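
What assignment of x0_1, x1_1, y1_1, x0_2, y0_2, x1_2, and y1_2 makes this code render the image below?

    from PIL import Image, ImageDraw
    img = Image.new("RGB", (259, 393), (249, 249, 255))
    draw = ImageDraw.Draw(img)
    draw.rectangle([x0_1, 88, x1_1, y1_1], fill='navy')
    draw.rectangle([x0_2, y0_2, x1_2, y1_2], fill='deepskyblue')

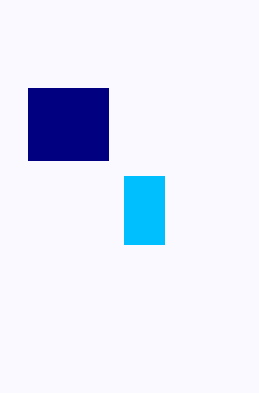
x0_1 = 28; x1_1 = 108; y1_1 = 160; x0_2 = 124; y0_2 = 176; x1_2 = 164; y1_2 = 244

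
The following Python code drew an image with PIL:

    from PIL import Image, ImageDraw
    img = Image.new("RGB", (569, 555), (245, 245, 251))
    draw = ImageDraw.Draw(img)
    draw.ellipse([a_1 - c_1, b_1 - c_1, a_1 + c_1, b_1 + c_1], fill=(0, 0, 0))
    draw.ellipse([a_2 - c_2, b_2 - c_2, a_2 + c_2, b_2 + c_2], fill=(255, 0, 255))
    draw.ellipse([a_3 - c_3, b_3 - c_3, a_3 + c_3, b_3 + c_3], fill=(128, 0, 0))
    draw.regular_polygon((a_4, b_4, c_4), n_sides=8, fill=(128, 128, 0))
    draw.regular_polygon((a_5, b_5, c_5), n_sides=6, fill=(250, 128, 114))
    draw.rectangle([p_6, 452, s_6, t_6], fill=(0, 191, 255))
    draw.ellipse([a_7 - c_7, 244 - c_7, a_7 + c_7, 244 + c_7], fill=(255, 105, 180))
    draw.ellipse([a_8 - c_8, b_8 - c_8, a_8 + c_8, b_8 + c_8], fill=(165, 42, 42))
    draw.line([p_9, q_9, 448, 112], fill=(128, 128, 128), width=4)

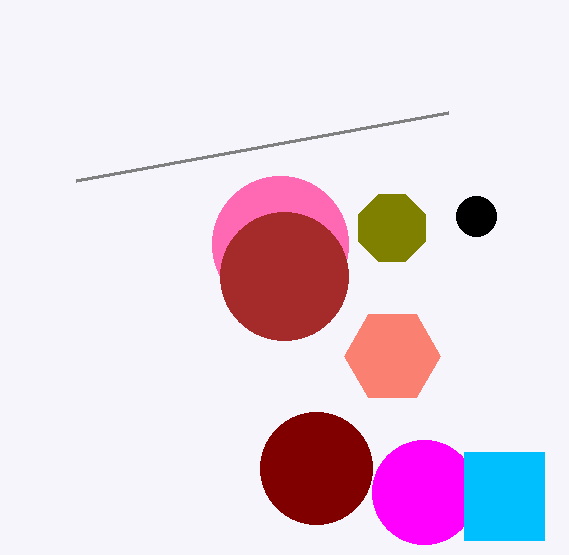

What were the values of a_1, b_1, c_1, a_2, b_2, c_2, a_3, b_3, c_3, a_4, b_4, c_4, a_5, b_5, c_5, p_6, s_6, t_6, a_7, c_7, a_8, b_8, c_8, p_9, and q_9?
a_1 = 476, b_1 = 216, c_1 = 20, a_2 = 424, b_2 = 492, c_2 = 52, a_3 = 316, b_3 = 468, c_3 = 56, a_4 = 392, b_4 = 228, c_4 = 36, a_5 = 392, b_5 = 356, c_5 = 48, p_6 = 464, s_6 = 544, t_6 = 540, a_7 = 280, c_7 = 68, a_8 = 284, b_8 = 276, c_8 = 64, p_9 = 76, q_9 = 180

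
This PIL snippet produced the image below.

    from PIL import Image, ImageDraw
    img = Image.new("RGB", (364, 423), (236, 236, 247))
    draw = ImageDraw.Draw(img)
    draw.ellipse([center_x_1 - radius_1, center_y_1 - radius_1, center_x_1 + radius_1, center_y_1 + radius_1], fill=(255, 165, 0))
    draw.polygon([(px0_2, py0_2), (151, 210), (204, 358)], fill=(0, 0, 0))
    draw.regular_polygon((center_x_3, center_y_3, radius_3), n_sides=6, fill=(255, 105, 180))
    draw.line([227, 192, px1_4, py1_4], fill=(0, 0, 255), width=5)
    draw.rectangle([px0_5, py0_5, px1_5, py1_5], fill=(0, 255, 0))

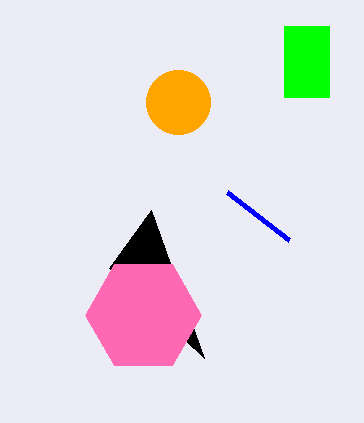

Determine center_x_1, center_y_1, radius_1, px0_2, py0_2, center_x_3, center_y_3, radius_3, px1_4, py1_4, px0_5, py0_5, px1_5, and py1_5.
center_x_1 = 178
center_y_1 = 102
radius_1 = 32
px0_2 = 109
py0_2 = 268
center_x_3 = 143
center_y_3 = 315
radius_3 = 58
px1_4 = 289
py1_4 = 240
px0_5 = 284
py0_5 = 26
px1_5 = 329
py1_5 = 97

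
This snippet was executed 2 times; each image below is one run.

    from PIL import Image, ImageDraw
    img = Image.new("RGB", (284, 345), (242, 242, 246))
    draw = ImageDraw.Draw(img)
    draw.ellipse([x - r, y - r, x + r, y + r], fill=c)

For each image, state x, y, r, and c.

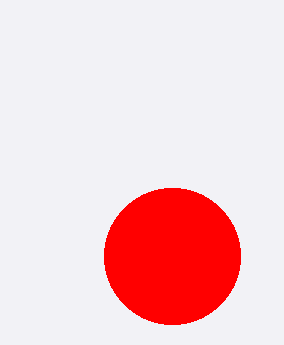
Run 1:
x = 172, y = 256, r = 68, c = 'red'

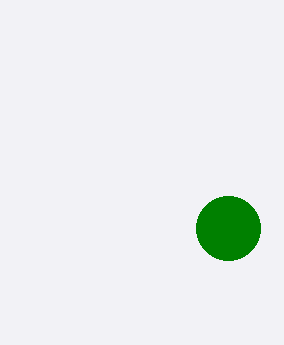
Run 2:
x = 228; y = 228; r = 32; c = 'green'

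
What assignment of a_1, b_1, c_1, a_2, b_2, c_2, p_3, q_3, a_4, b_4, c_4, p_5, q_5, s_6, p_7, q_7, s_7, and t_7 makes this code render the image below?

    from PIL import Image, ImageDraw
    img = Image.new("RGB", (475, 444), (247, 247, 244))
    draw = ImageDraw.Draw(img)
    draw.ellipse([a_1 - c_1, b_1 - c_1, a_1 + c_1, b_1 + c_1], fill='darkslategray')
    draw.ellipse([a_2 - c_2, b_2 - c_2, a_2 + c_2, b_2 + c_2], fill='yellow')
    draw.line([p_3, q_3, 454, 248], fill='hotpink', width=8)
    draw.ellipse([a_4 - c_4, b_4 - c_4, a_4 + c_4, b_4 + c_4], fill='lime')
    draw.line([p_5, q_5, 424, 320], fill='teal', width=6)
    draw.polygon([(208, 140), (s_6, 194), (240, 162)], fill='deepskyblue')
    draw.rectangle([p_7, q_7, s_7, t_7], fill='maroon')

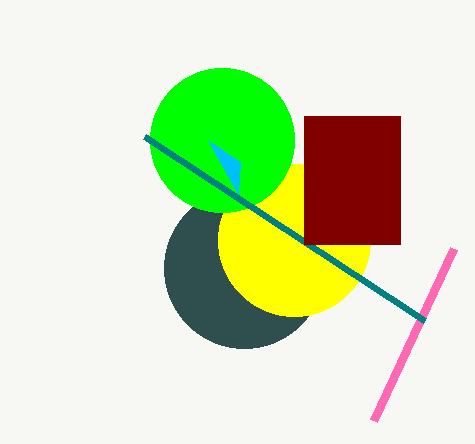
a_1 = 244, b_1 = 268, c_1 = 80, a_2 = 294, b_2 = 240, c_2 = 76, p_3 = 374, q_3 = 420, a_4 = 222, b_4 = 140, c_4 = 72, p_5 = 144, q_5 = 136, s_6 = 238, p_7 = 304, q_7 = 116, s_7 = 400, t_7 = 244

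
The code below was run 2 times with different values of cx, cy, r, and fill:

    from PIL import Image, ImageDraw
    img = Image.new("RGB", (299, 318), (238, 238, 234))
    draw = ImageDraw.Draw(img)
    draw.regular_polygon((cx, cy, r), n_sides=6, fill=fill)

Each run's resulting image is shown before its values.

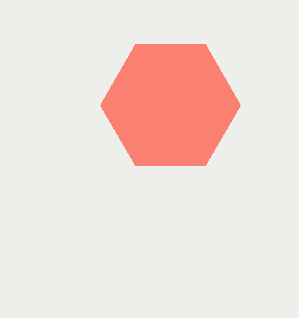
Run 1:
cx = 170; cy = 105; r = 70; fill = 'salmon'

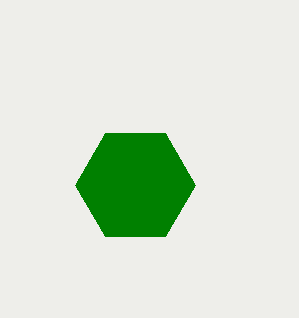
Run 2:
cx = 135
cy = 185
r = 60
fill = 'green'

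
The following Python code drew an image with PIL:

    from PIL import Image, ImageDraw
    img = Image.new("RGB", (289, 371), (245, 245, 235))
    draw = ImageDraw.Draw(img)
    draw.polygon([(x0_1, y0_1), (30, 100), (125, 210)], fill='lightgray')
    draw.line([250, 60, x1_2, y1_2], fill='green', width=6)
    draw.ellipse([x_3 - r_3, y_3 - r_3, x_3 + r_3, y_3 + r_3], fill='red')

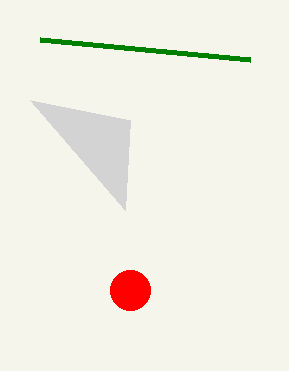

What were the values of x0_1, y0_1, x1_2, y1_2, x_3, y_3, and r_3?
x0_1 = 130
y0_1 = 120
x1_2 = 40
y1_2 = 40
x_3 = 130
y_3 = 290
r_3 = 20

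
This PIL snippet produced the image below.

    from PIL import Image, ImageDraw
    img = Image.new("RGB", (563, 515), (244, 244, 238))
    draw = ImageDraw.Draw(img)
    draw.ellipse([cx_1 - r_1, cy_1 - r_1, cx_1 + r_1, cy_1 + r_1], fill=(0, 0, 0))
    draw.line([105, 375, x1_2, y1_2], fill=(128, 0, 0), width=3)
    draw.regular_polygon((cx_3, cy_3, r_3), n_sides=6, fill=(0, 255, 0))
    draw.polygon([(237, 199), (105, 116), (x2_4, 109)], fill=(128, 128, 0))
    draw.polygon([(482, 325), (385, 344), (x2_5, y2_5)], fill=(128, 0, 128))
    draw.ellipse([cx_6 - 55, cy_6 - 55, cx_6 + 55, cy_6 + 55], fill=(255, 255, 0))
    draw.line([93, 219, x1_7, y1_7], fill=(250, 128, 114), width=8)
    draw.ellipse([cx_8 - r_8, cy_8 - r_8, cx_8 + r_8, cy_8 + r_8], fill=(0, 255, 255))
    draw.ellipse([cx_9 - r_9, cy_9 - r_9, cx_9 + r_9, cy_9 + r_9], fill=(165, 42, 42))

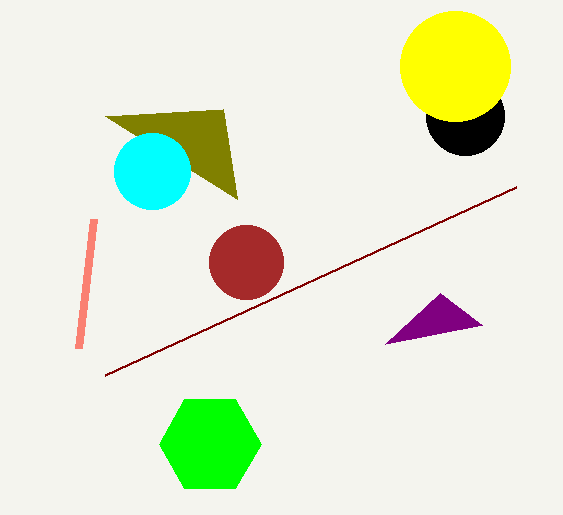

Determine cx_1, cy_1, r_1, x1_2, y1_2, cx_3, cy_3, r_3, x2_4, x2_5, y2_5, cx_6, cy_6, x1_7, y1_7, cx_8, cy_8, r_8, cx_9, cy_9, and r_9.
cx_1 = 465
cy_1 = 116
r_1 = 39
x1_2 = 516
y1_2 = 187
cx_3 = 210
cy_3 = 444
r_3 = 51
x2_4 = 223
x2_5 = 440
y2_5 = 293
cx_6 = 455
cy_6 = 66
x1_7 = 78
y1_7 = 348
cx_8 = 152
cy_8 = 171
r_8 = 38
cx_9 = 246
cy_9 = 262
r_9 = 37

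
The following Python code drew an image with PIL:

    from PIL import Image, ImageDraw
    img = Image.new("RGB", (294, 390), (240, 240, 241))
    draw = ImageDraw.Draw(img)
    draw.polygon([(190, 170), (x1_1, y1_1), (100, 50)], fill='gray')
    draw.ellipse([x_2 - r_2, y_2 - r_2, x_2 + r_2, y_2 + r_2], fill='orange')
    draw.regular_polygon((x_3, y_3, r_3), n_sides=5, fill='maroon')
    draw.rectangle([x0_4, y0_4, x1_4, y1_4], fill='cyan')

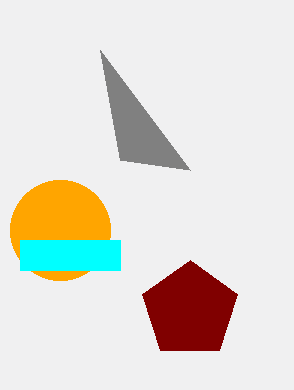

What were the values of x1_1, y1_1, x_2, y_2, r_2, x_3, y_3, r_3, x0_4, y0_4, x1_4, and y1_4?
x1_1 = 120
y1_1 = 160
x_2 = 60
y_2 = 230
r_2 = 50
x_3 = 190
y_3 = 310
r_3 = 50
x0_4 = 20
y0_4 = 240
x1_4 = 120
y1_4 = 270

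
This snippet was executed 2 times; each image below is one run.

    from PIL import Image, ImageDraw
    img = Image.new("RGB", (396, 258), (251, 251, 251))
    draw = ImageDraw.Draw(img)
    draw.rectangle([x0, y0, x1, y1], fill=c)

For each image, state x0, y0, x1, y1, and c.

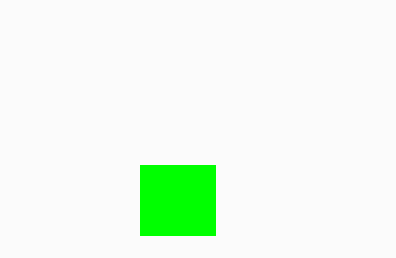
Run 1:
x0 = 140, y0 = 165, x1 = 215, y1 = 235, c = 'lime'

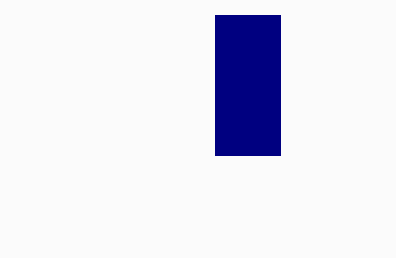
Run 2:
x0 = 215; y0 = 15; x1 = 280; y1 = 155; c = 'navy'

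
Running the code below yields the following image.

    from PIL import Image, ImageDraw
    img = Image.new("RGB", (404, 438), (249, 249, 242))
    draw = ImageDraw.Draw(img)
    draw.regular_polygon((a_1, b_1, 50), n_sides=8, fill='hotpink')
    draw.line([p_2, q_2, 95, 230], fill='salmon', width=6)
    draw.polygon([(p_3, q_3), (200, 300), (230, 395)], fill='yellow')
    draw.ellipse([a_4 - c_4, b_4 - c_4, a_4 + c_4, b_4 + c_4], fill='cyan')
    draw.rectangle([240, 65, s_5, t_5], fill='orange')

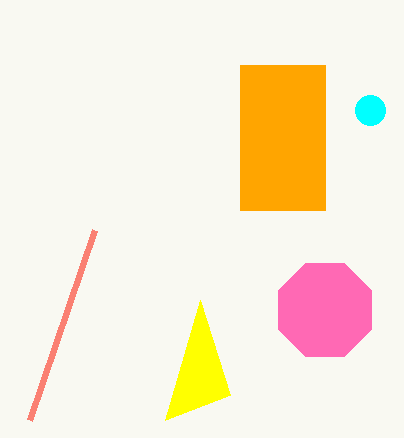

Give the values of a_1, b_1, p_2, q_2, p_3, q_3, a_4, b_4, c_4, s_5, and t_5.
a_1 = 325, b_1 = 310, p_2 = 30, q_2 = 420, p_3 = 165, q_3 = 420, a_4 = 370, b_4 = 110, c_4 = 15, s_5 = 325, t_5 = 210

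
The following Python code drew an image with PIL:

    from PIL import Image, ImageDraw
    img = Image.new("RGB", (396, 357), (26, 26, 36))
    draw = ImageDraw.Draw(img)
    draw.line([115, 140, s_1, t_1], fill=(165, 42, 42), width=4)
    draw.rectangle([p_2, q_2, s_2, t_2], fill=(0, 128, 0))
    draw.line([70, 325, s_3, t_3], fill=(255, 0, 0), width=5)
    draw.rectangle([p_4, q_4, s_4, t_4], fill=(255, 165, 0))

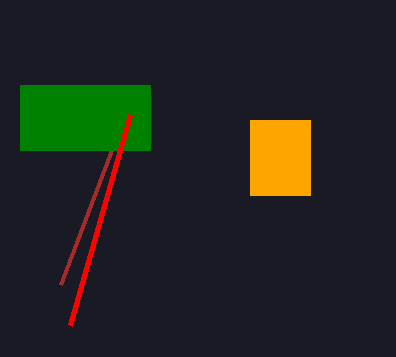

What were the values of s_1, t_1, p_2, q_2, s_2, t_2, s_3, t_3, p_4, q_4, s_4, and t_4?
s_1 = 60
t_1 = 285
p_2 = 20
q_2 = 85
s_2 = 150
t_2 = 150
s_3 = 130
t_3 = 115
p_4 = 250
q_4 = 120
s_4 = 310
t_4 = 195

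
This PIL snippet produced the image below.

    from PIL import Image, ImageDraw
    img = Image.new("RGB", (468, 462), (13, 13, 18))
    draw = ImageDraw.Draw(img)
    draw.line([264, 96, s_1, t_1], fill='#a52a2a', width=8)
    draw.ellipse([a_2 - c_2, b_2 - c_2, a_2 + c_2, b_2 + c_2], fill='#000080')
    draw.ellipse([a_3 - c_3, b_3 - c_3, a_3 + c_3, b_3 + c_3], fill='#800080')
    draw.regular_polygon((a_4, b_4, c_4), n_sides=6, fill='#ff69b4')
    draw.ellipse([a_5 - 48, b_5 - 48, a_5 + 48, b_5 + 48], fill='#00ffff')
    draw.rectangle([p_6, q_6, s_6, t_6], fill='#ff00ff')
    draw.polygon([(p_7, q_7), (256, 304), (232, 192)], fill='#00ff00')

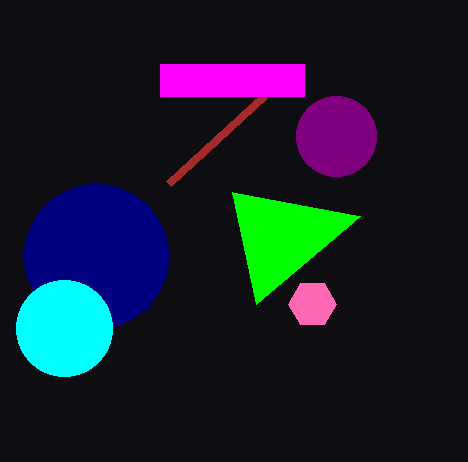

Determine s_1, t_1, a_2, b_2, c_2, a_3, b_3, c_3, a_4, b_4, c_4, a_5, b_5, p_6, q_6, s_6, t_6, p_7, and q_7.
s_1 = 168; t_1 = 184; a_2 = 96; b_2 = 256; c_2 = 72; a_3 = 336; b_3 = 136; c_3 = 40; a_4 = 312; b_4 = 304; c_4 = 24; a_5 = 64; b_5 = 328; p_6 = 160; q_6 = 64; s_6 = 304; t_6 = 96; p_7 = 360; q_7 = 216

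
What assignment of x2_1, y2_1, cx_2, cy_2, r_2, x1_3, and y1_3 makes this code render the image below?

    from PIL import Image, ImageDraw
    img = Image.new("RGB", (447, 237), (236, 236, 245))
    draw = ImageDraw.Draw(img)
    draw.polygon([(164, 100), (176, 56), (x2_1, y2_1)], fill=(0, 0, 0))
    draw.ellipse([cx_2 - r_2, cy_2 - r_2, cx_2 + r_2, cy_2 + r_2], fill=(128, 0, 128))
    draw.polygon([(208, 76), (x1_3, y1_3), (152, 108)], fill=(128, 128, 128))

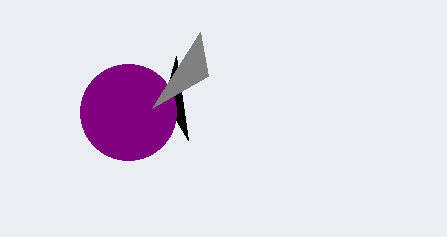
x2_1 = 188, y2_1 = 140, cx_2 = 128, cy_2 = 112, r_2 = 48, x1_3 = 200, y1_3 = 32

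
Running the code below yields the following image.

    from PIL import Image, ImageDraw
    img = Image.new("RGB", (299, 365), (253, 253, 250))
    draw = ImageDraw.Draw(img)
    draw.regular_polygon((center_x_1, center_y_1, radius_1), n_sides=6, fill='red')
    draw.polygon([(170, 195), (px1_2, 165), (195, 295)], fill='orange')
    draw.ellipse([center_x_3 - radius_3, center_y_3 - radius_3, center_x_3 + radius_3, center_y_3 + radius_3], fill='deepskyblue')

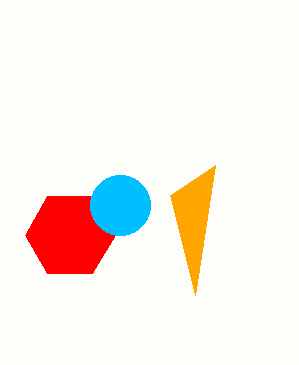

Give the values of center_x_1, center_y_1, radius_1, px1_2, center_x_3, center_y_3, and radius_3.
center_x_1 = 70
center_y_1 = 235
radius_1 = 45
px1_2 = 215
center_x_3 = 120
center_y_3 = 205
radius_3 = 30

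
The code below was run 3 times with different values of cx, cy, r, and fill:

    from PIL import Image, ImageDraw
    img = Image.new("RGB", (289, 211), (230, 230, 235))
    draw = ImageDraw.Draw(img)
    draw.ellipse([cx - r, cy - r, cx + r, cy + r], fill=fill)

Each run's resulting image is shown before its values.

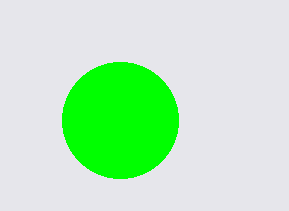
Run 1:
cx = 120
cy = 120
r = 58
fill = 'lime'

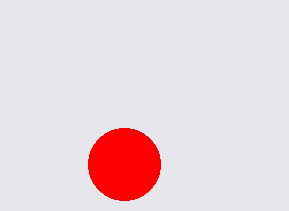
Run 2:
cx = 124, cy = 164, r = 36, fill = 'red'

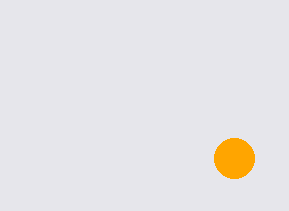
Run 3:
cx = 234, cy = 158, r = 20, fill = 'orange'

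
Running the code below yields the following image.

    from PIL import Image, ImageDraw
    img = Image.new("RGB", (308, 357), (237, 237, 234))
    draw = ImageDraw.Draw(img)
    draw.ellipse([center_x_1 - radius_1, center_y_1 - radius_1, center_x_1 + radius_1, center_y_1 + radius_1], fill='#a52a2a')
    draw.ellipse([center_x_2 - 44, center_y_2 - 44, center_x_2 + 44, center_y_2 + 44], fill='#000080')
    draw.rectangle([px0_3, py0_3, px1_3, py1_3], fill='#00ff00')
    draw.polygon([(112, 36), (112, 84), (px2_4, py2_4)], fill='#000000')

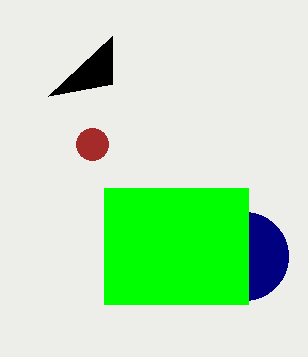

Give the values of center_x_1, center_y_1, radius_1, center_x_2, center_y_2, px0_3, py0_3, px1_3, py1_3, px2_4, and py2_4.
center_x_1 = 92
center_y_1 = 144
radius_1 = 16
center_x_2 = 244
center_y_2 = 256
px0_3 = 104
py0_3 = 188
px1_3 = 248
py1_3 = 304
px2_4 = 48
py2_4 = 96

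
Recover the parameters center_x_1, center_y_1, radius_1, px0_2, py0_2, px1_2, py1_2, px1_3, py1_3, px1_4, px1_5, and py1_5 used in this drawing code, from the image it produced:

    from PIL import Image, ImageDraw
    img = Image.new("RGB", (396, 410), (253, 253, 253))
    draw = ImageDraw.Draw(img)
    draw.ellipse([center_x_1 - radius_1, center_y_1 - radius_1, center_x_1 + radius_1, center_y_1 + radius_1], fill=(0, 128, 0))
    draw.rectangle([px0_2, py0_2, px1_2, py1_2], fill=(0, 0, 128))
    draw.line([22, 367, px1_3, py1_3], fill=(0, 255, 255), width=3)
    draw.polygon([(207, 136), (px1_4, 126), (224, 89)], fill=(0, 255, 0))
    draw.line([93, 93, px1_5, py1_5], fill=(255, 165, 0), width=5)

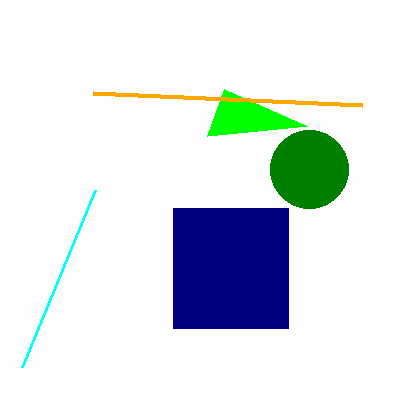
center_x_1 = 309
center_y_1 = 169
radius_1 = 39
px0_2 = 173
py0_2 = 208
px1_2 = 288
py1_2 = 328
px1_3 = 95
py1_3 = 190
px1_4 = 307
px1_5 = 362
py1_5 = 105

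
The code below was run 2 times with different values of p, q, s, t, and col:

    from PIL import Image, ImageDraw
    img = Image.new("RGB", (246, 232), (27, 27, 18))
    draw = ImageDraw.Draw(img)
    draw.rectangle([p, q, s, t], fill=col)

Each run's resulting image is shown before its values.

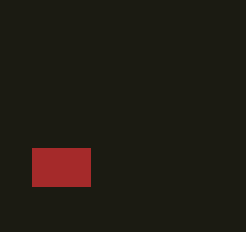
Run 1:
p = 32, q = 148, s = 90, t = 186, col = 'brown'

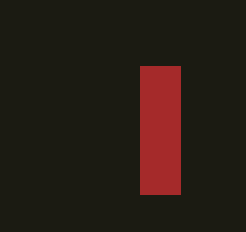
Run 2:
p = 140
q = 66
s = 180
t = 194
col = 'brown'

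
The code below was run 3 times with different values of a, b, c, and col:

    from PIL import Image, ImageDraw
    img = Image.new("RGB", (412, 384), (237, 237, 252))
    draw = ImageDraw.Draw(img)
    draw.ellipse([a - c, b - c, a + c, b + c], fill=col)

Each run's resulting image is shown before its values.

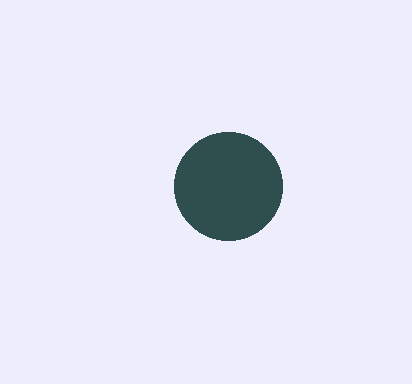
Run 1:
a = 228; b = 186; c = 54; col = 'darkslategray'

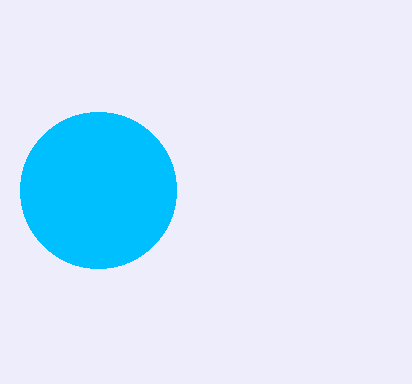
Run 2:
a = 98
b = 190
c = 78
col = 'deepskyblue'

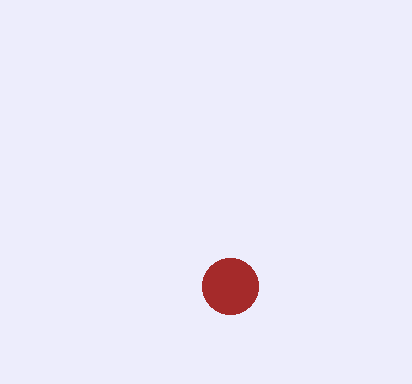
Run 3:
a = 230
b = 286
c = 28
col = 'brown'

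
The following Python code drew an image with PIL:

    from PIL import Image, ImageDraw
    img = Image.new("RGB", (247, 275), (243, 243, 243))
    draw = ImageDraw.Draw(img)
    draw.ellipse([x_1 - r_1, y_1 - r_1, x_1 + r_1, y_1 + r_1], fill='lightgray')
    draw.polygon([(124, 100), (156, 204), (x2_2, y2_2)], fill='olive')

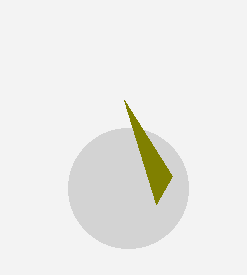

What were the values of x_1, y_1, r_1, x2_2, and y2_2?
x_1 = 128
y_1 = 188
r_1 = 60
x2_2 = 172
y2_2 = 176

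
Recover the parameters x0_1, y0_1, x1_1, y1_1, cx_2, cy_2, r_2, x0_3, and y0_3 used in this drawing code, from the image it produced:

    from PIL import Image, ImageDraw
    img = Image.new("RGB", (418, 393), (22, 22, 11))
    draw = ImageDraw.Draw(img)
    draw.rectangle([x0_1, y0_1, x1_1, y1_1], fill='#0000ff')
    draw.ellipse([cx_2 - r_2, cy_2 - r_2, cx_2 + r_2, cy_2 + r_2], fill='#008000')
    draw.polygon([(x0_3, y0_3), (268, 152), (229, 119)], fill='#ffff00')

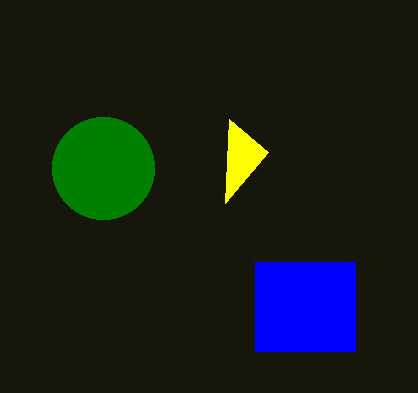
x0_1 = 255; y0_1 = 262; x1_1 = 355; y1_1 = 351; cx_2 = 103; cy_2 = 168; r_2 = 51; x0_3 = 225; y0_3 = 203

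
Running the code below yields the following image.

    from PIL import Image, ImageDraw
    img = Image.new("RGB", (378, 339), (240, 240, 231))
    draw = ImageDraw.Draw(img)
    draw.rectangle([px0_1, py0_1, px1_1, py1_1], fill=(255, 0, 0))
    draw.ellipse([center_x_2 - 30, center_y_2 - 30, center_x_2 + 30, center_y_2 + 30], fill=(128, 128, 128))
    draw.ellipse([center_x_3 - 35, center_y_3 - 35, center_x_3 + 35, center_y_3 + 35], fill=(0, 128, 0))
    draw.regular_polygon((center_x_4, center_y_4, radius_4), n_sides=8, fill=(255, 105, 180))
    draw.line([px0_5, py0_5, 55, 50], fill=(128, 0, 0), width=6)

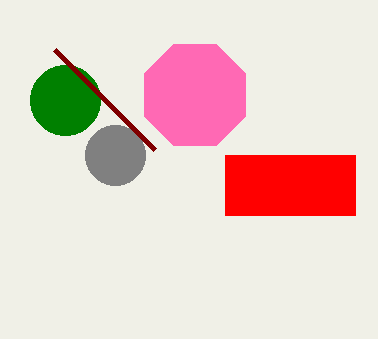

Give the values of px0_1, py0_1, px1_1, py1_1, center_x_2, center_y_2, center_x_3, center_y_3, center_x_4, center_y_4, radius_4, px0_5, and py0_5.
px0_1 = 225
py0_1 = 155
px1_1 = 355
py1_1 = 215
center_x_2 = 115
center_y_2 = 155
center_x_3 = 65
center_y_3 = 100
center_x_4 = 195
center_y_4 = 95
radius_4 = 55
px0_5 = 155
py0_5 = 150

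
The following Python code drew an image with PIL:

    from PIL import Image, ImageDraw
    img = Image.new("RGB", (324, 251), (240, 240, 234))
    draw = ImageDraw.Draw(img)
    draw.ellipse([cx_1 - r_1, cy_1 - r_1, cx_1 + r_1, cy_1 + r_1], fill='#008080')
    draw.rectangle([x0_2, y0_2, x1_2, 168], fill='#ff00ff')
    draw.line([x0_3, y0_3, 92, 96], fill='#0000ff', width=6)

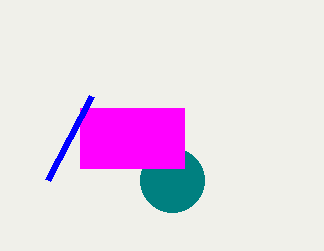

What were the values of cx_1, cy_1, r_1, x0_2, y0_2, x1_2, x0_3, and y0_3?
cx_1 = 172
cy_1 = 180
r_1 = 32
x0_2 = 80
y0_2 = 108
x1_2 = 184
x0_3 = 48
y0_3 = 180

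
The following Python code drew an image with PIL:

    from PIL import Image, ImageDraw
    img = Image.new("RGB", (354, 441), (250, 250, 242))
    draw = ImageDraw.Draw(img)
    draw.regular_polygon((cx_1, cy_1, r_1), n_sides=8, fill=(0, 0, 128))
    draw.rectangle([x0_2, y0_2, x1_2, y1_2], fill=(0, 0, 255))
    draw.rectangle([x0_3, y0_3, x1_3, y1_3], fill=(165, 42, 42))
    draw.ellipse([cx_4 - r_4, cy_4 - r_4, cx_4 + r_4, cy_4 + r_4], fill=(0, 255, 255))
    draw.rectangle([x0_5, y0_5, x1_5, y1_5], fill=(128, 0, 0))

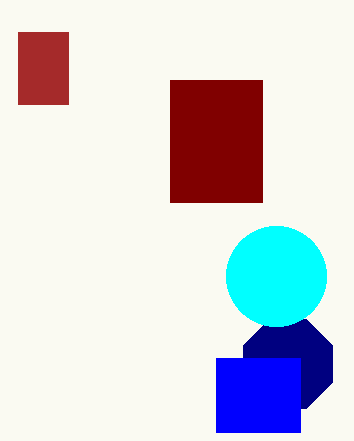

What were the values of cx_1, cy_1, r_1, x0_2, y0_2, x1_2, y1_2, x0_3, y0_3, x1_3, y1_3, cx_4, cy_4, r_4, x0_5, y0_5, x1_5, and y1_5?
cx_1 = 288; cy_1 = 364; r_1 = 48; x0_2 = 216; y0_2 = 358; x1_2 = 300; y1_2 = 432; x0_3 = 18; y0_3 = 32; x1_3 = 68; y1_3 = 104; cx_4 = 276; cy_4 = 276; r_4 = 50; x0_5 = 170; y0_5 = 80; x1_5 = 262; y1_5 = 202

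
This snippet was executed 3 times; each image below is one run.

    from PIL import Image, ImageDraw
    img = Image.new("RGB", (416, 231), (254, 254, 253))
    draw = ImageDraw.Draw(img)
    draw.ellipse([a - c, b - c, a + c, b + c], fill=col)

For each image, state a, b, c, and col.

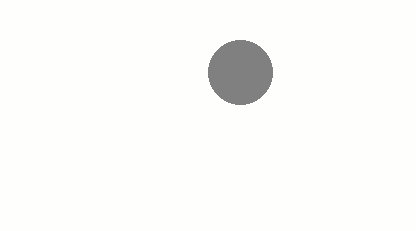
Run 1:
a = 240
b = 72
c = 32
col = 'gray'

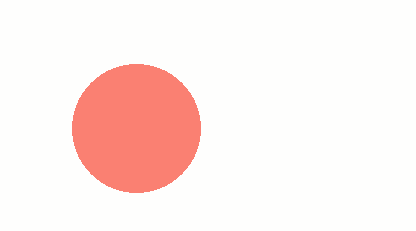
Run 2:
a = 136, b = 128, c = 64, col = 'salmon'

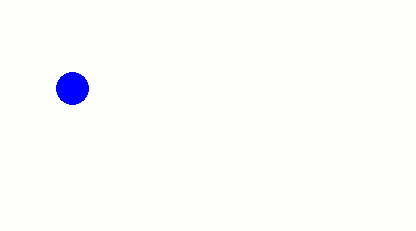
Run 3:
a = 72, b = 88, c = 16, col = 'blue'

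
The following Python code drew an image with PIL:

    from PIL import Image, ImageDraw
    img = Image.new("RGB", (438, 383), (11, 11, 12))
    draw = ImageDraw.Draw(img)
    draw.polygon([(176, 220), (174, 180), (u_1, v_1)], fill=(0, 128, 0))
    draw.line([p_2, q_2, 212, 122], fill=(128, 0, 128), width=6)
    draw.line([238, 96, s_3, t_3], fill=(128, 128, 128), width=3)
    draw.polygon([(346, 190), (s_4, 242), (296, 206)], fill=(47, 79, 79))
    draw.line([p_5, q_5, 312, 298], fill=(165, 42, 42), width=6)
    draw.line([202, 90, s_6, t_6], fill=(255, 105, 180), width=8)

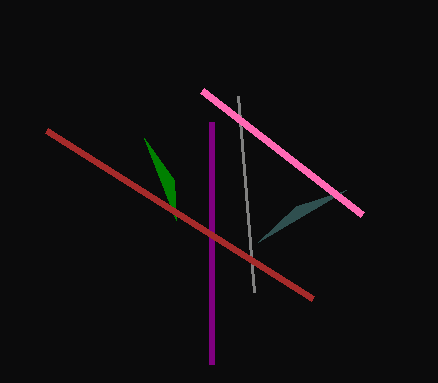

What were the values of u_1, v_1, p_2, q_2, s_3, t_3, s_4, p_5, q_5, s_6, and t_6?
u_1 = 144; v_1 = 138; p_2 = 212; q_2 = 364; s_3 = 254; t_3 = 292; s_4 = 258; p_5 = 46; q_5 = 130; s_6 = 362; t_6 = 214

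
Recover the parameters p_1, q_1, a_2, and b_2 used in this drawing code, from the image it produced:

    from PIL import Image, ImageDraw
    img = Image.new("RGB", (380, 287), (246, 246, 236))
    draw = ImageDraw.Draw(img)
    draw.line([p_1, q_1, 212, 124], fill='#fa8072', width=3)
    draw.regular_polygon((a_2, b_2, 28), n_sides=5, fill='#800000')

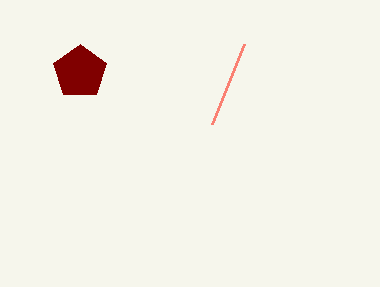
p_1 = 244; q_1 = 44; a_2 = 80; b_2 = 72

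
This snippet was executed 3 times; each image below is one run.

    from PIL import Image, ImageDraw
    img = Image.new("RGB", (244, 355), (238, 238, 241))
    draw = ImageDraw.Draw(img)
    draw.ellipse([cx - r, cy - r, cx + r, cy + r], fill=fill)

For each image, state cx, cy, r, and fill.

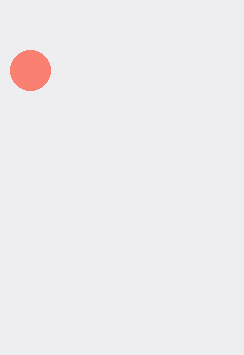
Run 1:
cx = 30
cy = 70
r = 20
fill = 'salmon'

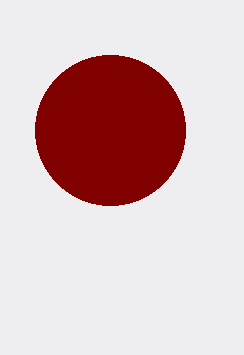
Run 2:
cx = 110, cy = 130, r = 75, fill = 'maroon'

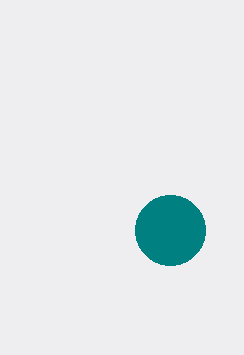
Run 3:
cx = 170, cy = 230, r = 35, fill = 'teal'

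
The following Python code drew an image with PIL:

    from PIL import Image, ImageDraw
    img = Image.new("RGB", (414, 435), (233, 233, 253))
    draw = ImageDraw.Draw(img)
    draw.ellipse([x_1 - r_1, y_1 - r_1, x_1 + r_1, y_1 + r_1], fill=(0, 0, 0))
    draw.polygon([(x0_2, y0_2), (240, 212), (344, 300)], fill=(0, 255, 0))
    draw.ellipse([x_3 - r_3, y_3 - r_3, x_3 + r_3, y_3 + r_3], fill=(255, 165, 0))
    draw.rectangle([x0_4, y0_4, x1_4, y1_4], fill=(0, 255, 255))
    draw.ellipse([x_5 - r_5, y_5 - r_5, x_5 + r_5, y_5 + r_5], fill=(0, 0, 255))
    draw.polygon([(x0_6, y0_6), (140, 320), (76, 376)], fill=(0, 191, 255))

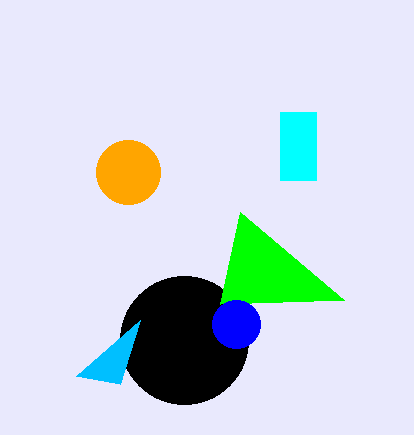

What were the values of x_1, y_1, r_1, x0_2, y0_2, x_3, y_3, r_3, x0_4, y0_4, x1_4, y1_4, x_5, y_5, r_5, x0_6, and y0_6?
x_1 = 184, y_1 = 340, r_1 = 64, x0_2 = 220, y0_2 = 304, x_3 = 128, y_3 = 172, r_3 = 32, x0_4 = 280, y0_4 = 112, x1_4 = 316, y1_4 = 180, x_5 = 236, y_5 = 324, r_5 = 24, x0_6 = 120, y0_6 = 384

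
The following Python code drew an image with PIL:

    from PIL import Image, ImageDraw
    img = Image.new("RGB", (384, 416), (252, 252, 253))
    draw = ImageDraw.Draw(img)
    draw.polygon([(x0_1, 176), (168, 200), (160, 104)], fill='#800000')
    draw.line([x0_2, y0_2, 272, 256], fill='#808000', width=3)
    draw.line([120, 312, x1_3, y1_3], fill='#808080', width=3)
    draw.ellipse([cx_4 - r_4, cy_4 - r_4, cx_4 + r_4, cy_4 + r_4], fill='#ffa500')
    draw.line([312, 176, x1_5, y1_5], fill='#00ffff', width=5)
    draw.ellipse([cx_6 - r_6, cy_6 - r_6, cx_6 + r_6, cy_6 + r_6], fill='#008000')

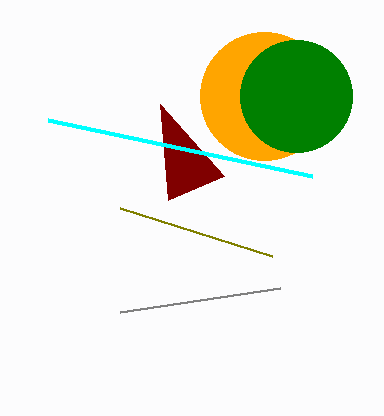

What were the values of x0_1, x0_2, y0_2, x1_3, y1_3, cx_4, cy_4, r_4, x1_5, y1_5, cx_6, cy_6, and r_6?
x0_1 = 224, x0_2 = 120, y0_2 = 208, x1_3 = 280, y1_3 = 288, cx_4 = 264, cy_4 = 96, r_4 = 64, x1_5 = 48, y1_5 = 120, cx_6 = 296, cy_6 = 96, r_6 = 56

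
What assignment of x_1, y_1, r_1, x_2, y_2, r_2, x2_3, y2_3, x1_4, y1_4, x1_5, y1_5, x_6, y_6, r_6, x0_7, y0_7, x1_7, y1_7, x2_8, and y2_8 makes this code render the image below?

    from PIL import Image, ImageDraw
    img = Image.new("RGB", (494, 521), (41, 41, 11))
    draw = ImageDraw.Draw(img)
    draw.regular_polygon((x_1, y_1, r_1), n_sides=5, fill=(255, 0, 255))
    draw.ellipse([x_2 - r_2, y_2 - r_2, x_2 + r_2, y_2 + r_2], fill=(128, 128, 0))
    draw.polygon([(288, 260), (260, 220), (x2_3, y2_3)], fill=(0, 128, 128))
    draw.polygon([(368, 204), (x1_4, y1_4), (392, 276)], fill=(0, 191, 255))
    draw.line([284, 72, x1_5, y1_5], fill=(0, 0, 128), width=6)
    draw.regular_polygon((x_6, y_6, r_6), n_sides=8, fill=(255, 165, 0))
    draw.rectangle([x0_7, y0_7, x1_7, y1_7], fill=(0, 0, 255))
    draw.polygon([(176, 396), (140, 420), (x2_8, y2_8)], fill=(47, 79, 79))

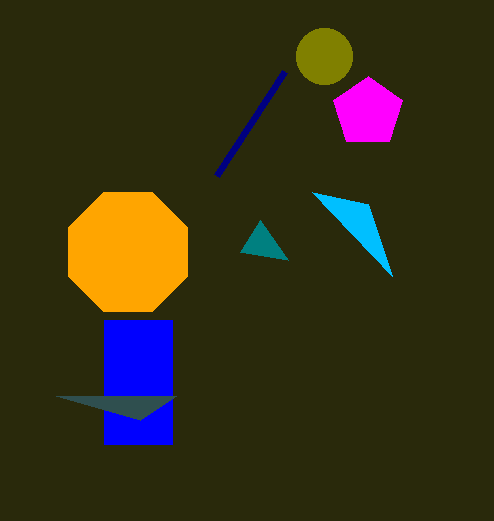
x_1 = 368; y_1 = 112; r_1 = 36; x_2 = 324; y_2 = 56; r_2 = 28; x2_3 = 240; y2_3 = 252; x1_4 = 312; y1_4 = 192; x1_5 = 216; y1_5 = 176; x_6 = 128; y_6 = 252; r_6 = 64; x0_7 = 104; y0_7 = 320; x1_7 = 172; y1_7 = 444; x2_8 = 56; y2_8 = 396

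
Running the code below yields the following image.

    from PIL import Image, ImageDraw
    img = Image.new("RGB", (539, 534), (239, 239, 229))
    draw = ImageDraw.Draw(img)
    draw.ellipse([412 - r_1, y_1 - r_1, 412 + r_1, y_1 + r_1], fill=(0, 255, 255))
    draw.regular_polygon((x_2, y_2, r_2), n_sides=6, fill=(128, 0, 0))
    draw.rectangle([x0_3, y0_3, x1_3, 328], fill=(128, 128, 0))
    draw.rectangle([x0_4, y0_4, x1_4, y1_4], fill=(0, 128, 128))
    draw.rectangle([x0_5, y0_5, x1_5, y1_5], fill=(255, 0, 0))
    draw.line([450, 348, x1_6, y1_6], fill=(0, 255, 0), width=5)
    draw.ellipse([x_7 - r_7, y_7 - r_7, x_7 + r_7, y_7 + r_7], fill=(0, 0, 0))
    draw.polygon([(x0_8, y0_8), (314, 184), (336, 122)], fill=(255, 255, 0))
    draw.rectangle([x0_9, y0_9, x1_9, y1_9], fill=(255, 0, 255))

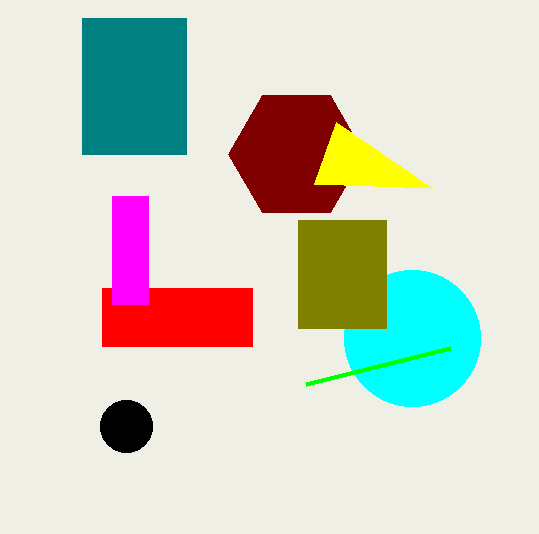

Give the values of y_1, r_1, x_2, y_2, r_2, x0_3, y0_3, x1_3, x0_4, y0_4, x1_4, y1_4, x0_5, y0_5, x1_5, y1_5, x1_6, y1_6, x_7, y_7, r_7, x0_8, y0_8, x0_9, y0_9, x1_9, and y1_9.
y_1 = 338; r_1 = 68; x_2 = 296; y_2 = 154; r_2 = 68; x0_3 = 298; y0_3 = 220; x1_3 = 386; x0_4 = 82; y0_4 = 18; x1_4 = 186; y1_4 = 154; x0_5 = 102; y0_5 = 288; x1_5 = 252; y1_5 = 346; x1_6 = 306; y1_6 = 384; x_7 = 126; y_7 = 426; r_7 = 26; x0_8 = 432; y0_8 = 188; x0_9 = 112; y0_9 = 196; x1_9 = 148; y1_9 = 304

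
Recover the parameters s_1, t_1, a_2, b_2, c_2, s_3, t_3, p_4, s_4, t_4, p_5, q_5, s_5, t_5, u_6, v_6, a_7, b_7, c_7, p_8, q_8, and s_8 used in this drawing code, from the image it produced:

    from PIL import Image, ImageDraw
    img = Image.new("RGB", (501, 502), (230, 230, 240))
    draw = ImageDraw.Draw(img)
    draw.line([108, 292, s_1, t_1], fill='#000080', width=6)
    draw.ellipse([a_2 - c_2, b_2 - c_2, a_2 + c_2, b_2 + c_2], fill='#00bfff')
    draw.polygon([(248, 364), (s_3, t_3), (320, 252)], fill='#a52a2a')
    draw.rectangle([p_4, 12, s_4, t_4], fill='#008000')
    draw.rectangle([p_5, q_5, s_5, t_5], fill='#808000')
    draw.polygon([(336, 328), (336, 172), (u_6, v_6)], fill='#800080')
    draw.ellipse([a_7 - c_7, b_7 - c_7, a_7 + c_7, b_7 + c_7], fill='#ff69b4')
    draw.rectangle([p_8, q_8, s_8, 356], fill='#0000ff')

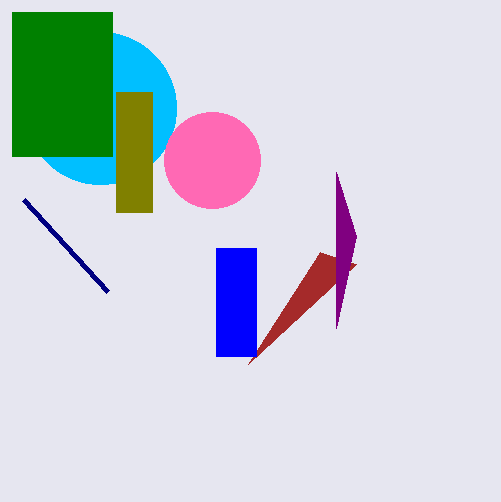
s_1 = 24; t_1 = 200; a_2 = 100; b_2 = 108; c_2 = 76; s_3 = 356; t_3 = 264; p_4 = 12; s_4 = 112; t_4 = 156; p_5 = 116; q_5 = 92; s_5 = 152; t_5 = 212; u_6 = 356; v_6 = 236; a_7 = 212; b_7 = 160; c_7 = 48; p_8 = 216; q_8 = 248; s_8 = 256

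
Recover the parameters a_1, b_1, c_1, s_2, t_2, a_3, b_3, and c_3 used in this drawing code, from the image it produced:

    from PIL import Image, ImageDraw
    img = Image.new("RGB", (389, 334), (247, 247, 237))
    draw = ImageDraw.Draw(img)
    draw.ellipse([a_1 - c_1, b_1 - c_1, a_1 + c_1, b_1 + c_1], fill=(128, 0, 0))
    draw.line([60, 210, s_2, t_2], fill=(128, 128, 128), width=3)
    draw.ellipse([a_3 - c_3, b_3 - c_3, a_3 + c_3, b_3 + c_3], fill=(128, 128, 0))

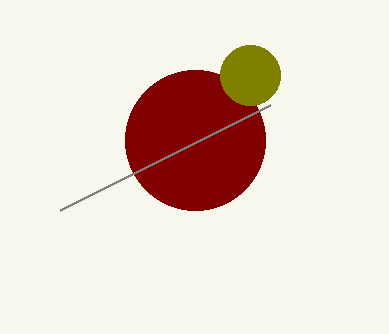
a_1 = 195; b_1 = 140; c_1 = 70; s_2 = 270; t_2 = 105; a_3 = 250; b_3 = 75; c_3 = 30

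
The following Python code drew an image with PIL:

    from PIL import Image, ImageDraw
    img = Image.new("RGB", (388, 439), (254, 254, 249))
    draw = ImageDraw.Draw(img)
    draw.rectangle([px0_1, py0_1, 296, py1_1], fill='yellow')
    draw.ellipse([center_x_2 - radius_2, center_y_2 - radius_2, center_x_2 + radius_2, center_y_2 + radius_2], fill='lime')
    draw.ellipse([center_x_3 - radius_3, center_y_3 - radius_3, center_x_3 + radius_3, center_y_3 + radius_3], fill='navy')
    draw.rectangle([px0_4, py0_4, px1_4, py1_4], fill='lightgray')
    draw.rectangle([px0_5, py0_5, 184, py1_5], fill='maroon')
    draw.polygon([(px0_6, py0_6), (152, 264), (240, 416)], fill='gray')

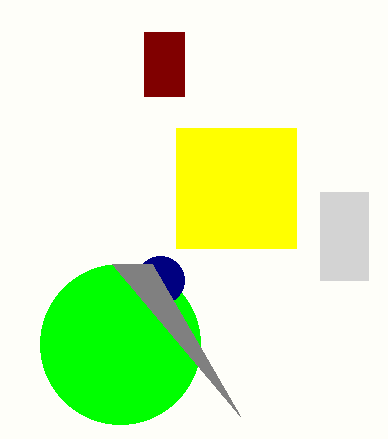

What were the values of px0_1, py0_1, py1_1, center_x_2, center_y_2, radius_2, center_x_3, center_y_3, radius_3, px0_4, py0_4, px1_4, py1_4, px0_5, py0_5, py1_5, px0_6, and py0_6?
px0_1 = 176; py0_1 = 128; py1_1 = 248; center_x_2 = 120; center_y_2 = 344; radius_2 = 80; center_x_3 = 160; center_y_3 = 280; radius_3 = 24; px0_4 = 320; py0_4 = 192; px1_4 = 368; py1_4 = 280; px0_5 = 144; py0_5 = 32; py1_5 = 96; px0_6 = 112; py0_6 = 264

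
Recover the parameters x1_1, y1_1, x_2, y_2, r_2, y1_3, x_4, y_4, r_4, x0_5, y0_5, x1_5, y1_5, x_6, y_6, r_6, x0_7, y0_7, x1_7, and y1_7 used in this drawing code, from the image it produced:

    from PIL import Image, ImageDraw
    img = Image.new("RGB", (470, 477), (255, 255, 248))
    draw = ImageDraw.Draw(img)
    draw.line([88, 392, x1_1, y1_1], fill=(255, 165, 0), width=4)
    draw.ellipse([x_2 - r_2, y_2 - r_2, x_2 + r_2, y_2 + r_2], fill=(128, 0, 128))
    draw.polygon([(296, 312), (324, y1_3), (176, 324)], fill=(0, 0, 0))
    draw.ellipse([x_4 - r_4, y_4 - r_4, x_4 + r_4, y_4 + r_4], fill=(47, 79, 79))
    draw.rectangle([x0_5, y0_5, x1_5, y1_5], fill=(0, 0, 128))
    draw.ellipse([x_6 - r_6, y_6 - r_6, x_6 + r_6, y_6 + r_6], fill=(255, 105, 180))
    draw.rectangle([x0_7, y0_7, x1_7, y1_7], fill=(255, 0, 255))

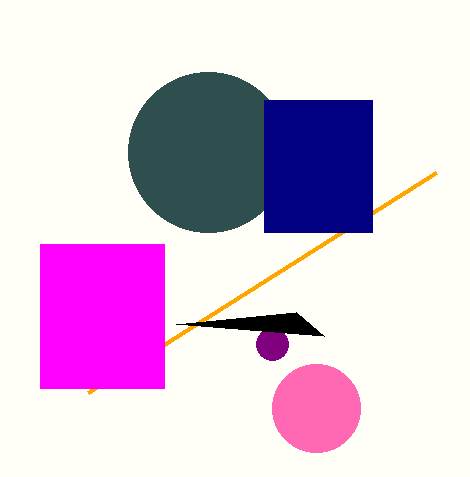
x1_1 = 436; y1_1 = 172; x_2 = 272; y_2 = 344; r_2 = 16; y1_3 = 336; x_4 = 208; y_4 = 152; r_4 = 80; x0_5 = 264; y0_5 = 100; x1_5 = 372; y1_5 = 232; x_6 = 316; y_6 = 408; r_6 = 44; x0_7 = 40; y0_7 = 244; x1_7 = 164; y1_7 = 388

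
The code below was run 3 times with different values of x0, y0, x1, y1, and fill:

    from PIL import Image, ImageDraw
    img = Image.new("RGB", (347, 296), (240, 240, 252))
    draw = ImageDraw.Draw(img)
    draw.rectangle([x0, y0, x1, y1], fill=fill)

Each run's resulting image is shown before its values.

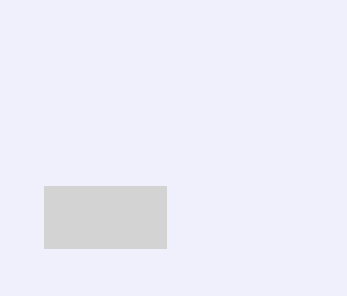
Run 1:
x0 = 44; y0 = 186; x1 = 166; y1 = 248; fill = 'lightgray'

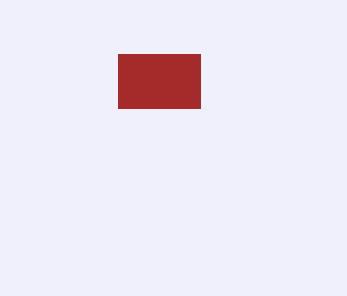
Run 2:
x0 = 118, y0 = 54, x1 = 200, y1 = 108, fill = 'brown'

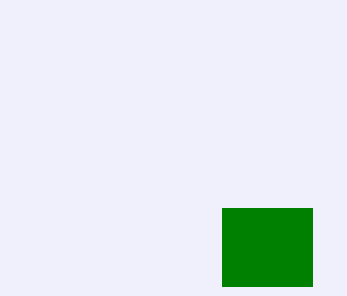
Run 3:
x0 = 222, y0 = 208, x1 = 312, y1 = 286, fill = 'green'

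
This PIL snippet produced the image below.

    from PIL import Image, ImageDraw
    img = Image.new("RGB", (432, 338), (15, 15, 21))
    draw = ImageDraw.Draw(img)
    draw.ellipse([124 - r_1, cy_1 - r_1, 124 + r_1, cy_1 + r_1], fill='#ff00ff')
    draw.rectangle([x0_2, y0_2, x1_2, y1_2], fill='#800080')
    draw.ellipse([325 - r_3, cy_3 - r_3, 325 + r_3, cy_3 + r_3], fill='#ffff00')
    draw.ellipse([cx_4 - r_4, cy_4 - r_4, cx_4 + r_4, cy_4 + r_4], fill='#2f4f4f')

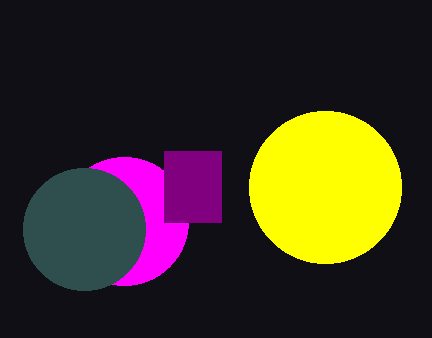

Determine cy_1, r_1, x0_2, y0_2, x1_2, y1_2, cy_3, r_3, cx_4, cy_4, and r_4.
cy_1 = 221; r_1 = 64; x0_2 = 164; y0_2 = 151; x1_2 = 221; y1_2 = 222; cy_3 = 187; r_3 = 76; cx_4 = 84; cy_4 = 229; r_4 = 61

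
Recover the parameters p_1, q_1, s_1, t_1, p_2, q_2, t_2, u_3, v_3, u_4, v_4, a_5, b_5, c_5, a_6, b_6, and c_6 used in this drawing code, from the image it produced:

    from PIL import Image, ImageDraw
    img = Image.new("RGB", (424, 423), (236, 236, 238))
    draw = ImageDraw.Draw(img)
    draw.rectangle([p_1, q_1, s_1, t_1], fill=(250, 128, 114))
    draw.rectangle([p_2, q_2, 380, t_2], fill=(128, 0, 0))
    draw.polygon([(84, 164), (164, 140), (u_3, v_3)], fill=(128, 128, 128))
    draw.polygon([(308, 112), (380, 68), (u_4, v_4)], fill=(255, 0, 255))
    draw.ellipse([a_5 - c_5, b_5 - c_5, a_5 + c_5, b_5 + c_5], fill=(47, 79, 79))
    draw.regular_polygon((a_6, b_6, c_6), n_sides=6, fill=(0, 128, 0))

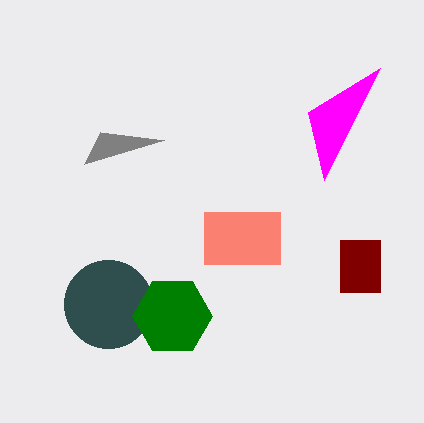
p_1 = 204, q_1 = 212, s_1 = 280, t_1 = 264, p_2 = 340, q_2 = 240, t_2 = 292, u_3 = 100, v_3 = 132, u_4 = 324, v_4 = 180, a_5 = 108, b_5 = 304, c_5 = 44, a_6 = 172, b_6 = 316, c_6 = 40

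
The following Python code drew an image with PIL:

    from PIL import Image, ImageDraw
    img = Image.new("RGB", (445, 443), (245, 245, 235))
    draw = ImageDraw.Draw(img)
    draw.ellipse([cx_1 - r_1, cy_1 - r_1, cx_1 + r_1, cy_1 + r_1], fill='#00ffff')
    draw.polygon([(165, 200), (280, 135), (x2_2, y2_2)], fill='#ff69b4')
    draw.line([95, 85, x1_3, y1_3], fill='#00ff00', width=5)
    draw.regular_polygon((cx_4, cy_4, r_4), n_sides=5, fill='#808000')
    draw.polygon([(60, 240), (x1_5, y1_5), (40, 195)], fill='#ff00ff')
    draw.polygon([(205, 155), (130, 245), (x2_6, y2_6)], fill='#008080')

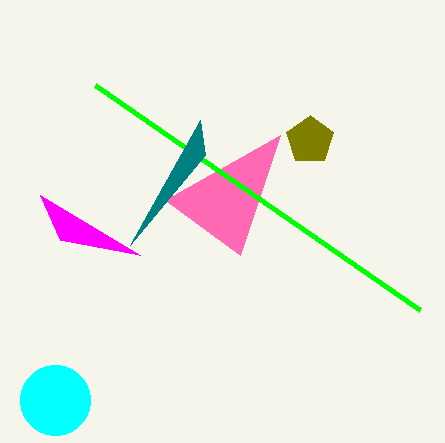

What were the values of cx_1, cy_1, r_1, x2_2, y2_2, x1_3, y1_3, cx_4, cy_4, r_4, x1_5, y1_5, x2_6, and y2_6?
cx_1 = 55, cy_1 = 400, r_1 = 35, x2_2 = 240, y2_2 = 255, x1_3 = 420, y1_3 = 310, cx_4 = 310, cy_4 = 140, r_4 = 25, x1_5 = 140, y1_5 = 255, x2_6 = 200, y2_6 = 120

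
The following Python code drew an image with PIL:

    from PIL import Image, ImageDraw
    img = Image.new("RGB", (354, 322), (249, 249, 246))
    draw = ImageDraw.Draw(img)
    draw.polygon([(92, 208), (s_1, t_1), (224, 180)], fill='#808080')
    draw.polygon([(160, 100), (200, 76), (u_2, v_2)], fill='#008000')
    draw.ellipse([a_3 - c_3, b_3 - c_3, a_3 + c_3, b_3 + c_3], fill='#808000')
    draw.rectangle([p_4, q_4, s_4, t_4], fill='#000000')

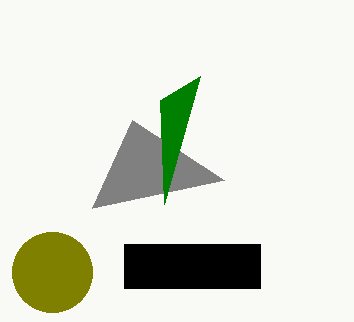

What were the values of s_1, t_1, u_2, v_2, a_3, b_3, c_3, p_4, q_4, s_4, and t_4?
s_1 = 132
t_1 = 120
u_2 = 164
v_2 = 204
a_3 = 52
b_3 = 272
c_3 = 40
p_4 = 124
q_4 = 244
s_4 = 260
t_4 = 288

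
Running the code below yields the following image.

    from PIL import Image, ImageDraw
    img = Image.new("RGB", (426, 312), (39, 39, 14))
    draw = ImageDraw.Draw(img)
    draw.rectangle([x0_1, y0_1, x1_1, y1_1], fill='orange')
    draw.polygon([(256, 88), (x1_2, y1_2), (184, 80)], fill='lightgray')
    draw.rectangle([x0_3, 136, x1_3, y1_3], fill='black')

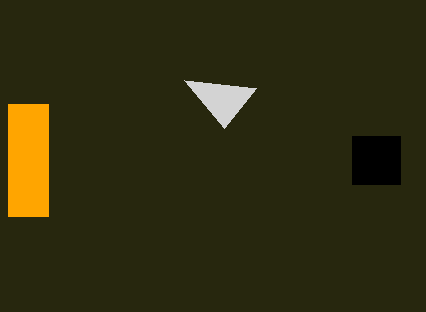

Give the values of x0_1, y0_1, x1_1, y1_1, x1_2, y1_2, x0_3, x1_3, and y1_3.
x0_1 = 8, y0_1 = 104, x1_1 = 48, y1_1 = 216, x1_2 = 224, y1_2 = 128, x0_3 = 352, x1_3 = 400, y1_3 = 184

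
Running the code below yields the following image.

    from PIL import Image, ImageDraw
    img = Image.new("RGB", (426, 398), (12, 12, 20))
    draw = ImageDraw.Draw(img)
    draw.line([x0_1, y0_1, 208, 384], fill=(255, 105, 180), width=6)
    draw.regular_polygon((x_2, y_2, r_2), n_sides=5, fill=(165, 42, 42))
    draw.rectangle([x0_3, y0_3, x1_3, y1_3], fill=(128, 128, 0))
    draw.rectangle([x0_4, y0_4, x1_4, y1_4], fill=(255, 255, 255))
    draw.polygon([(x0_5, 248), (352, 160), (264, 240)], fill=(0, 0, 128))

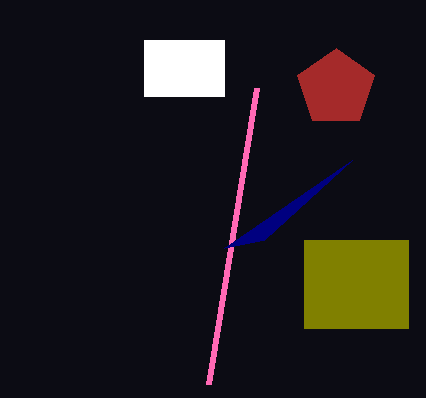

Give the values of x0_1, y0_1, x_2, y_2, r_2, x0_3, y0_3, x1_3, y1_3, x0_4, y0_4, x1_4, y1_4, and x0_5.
x0_1 = 256; y0_1 = 88; x_2 = 336; y_2 = 88; r_2 = 40; x0_3 = 304; y0_3 = 240; x1_3 = 408; y1_3 = 328; x0_4 = 144; y0_4 = 40; x1_4 = 224; y1_4 = 96; x0_5 = 224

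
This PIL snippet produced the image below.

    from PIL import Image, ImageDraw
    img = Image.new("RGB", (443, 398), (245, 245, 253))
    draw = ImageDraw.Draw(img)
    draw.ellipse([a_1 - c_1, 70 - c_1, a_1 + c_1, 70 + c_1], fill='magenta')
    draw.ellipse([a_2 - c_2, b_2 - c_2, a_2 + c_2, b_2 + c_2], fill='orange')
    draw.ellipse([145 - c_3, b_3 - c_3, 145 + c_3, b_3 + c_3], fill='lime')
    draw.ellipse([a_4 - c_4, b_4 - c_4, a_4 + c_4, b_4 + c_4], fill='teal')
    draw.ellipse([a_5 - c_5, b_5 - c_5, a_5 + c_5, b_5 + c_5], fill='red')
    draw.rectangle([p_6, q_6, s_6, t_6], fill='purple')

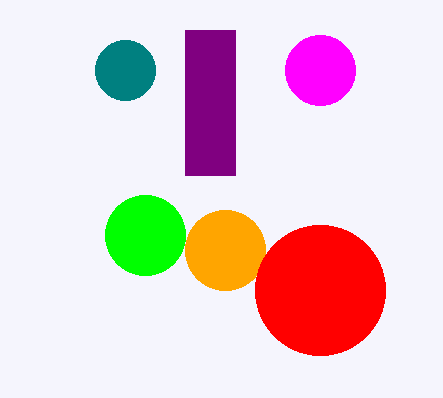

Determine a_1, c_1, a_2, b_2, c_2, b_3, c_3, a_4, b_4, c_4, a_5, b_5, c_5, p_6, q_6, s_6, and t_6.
a_1 = 320
c_1 = 35
a_2 = 225
b_2 = 250
c_2 = 40
b_3 = 235
c_3 = 40
a_4 = 125
b_4 = 70
c_4 = 30
a_5 = 320
b_5 = 290
c_5 = 65
p_6 = 185
q_6 = 30
s_6 = 235
t_6 = 175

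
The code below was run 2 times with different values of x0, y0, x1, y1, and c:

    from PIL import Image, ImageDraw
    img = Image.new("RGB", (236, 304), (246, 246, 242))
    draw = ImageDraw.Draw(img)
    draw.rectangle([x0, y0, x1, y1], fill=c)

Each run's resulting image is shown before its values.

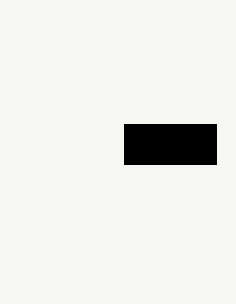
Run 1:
x0 = 124; y0 = 124; x1 = 216; y1 = 164; c = 'black'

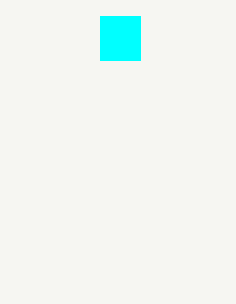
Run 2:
x0 = 100, y0 = 16, x1 = 140, y1 = 60, c = 'cyan'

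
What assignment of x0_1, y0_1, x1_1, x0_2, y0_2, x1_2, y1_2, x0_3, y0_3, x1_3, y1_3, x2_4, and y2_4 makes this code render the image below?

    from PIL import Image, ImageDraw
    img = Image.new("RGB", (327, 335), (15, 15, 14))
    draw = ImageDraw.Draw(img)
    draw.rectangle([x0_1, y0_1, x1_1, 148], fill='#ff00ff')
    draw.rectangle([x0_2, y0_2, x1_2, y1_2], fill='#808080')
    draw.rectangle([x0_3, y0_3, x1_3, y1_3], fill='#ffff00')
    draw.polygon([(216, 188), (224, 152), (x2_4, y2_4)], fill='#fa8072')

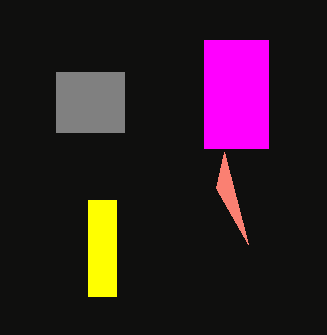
x0_1 = 204; y0_1 = 40; x1_1 = 268; x0_2 = 56; y0_2 = 72; x1_2 = 124; y1_2 = 132; x0_3 = 88; y0_3 = 200; x1_3 = 116; y1_3 = 296; x2_4 = 248; y2_4 = 244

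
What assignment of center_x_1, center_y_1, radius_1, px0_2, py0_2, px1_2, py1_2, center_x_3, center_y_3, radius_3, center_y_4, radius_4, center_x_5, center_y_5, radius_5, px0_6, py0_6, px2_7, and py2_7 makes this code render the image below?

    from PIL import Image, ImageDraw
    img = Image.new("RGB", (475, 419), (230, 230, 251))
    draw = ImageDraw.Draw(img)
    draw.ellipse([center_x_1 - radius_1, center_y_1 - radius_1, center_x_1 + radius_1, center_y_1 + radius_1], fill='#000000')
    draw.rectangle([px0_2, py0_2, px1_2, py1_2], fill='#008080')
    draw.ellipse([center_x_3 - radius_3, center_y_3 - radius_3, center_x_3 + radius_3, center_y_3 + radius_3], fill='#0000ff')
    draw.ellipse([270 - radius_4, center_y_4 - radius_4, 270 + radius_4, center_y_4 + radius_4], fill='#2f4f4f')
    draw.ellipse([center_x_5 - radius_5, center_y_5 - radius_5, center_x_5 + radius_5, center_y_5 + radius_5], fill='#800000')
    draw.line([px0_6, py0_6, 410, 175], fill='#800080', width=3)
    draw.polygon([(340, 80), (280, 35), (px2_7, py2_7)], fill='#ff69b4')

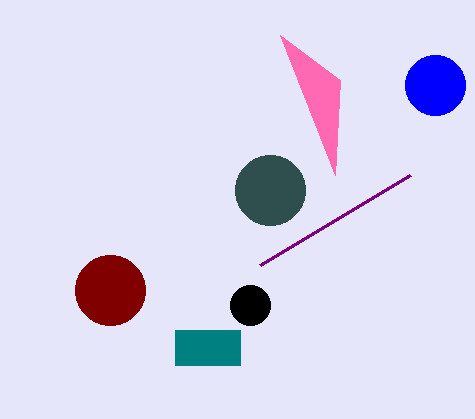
center_x_1 = 250; center_y_1 = 305; radius_1 = 20; px0_2 = 175; py0_2 = 330; px1_2 = 240; py1_2 = 365; center_x_3 = 435; center_y_3 = 85; radius_3 = 30; center_y_4 = 190; radius_4 = 35; center_x_5 = 110; center_y_5 = 290; radius_5 = 35; px0_6 = 260; py0_6 = 265; px2_7 = 335; py2_7 = 175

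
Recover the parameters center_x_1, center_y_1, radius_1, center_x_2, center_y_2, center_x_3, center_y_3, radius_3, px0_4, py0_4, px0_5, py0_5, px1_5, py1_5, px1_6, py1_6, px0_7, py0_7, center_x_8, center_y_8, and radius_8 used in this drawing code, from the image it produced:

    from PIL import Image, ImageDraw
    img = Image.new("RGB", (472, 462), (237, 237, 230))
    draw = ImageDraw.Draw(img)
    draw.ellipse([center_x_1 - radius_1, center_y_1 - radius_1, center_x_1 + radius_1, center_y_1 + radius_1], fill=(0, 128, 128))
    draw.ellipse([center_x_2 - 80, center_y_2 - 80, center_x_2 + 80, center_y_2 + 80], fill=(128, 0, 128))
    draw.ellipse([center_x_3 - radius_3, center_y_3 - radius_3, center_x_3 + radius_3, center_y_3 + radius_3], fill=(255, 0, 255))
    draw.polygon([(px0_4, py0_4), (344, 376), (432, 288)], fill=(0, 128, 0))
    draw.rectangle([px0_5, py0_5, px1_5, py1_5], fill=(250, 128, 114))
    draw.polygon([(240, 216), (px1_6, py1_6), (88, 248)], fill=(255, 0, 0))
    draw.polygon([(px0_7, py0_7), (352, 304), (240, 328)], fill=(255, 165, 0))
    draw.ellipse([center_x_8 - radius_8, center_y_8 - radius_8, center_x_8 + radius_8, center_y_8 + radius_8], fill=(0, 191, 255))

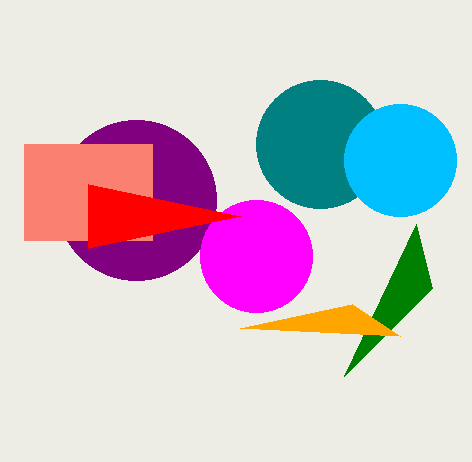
center_x_1 = 320, center_y_1 = 144, radius_1 = 64, center_x_2 = 136, center_y_2 = 200, center_x_3 = 256, center_y_3 = 256, radius_3 = 56, px0_4 = 416, py0_4 = 224, px0_5 = 24, py0_5 = 144, px1_5 = 152, py1_5 = 240, px1_6 = 88, py1_6 = 184, px0_7 = 400, py0_7 = 336, center_x_8 = 400, center_y_8 = 160, radius_8 = 56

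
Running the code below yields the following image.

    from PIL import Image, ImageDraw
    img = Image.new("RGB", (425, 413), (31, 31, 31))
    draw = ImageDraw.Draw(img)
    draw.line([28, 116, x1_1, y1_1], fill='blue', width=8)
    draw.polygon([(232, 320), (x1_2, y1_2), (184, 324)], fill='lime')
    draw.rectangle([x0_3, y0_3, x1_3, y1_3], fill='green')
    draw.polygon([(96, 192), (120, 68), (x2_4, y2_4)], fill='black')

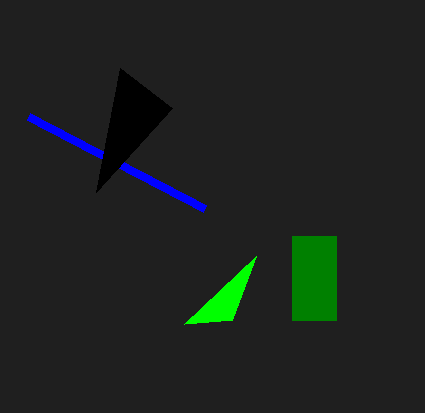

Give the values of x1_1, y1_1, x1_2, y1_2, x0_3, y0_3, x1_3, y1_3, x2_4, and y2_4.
x1_1 = 204
y1_1 = 208
x1_2 = 256
y1_2 = 256
x0_3 = 292
y0_3 = 236
x1_3 = 336
y1_3 = 320
x2_4 = 172
y2_4 = 108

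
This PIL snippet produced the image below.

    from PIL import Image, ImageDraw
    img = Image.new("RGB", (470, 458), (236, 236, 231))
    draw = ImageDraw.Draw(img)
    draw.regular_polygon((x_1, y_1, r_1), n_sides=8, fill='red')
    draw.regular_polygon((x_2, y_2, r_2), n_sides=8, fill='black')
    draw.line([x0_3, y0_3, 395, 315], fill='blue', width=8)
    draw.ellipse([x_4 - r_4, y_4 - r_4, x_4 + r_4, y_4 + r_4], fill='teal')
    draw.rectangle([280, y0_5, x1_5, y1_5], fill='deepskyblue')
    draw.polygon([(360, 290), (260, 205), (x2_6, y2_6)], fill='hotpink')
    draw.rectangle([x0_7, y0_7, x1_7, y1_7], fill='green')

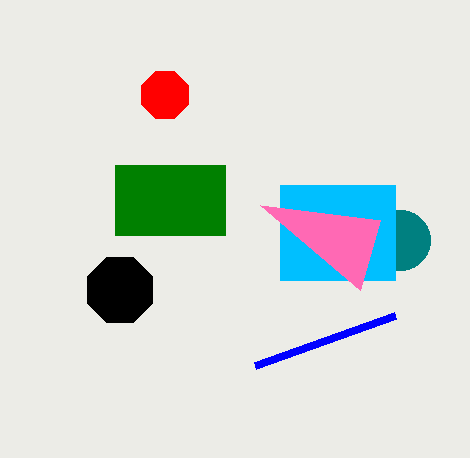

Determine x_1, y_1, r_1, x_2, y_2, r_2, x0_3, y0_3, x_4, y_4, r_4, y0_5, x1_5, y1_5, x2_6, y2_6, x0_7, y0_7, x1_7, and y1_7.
x_1 = 165, y_1 = 95, r_1 = 25, x_2 = 120, y_2 = 290, r_2 = 35, x0_3 = 255, y0_3 = 365, x_4 = 400, y_4 = 240, r_4 = 30, y0_5 = 185, x1_5 = 395, y1_5 = 280, x2_6 = 380, y2_6 = 220, x0_7 = 115, y0_7 = 165, x1_7 = 225, y1_7 = 235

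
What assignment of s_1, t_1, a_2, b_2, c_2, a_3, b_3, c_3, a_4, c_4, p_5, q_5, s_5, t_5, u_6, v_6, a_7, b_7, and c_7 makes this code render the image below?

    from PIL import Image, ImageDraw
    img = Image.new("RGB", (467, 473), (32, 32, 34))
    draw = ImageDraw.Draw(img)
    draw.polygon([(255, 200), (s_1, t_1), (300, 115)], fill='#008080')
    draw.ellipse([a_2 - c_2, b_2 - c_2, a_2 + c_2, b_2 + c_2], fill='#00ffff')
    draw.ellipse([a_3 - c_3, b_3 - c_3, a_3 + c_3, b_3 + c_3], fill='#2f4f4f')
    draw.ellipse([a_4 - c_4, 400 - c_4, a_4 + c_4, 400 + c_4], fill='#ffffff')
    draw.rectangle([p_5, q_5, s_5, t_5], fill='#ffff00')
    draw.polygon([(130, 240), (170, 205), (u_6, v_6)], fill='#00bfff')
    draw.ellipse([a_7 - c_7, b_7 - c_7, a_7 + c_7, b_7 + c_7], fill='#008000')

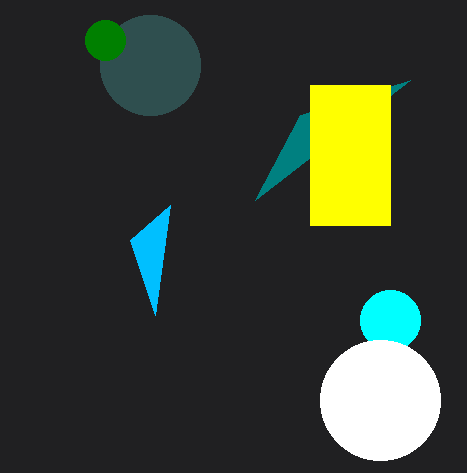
s_1 = 410, t_1 = 80, a_2 = 390, b_2 = 320, c_2 = 30, a_3 = 150, b_3 = 65, c_3 = 50, a_4 = 380, c_4 = 60, p_5 = 310, q_5 = 85, s_5 = 390, t_5 = 225, u_6 = 155, v_6 = 315, a_7 = 105, b_7 = 40, c_7 = 20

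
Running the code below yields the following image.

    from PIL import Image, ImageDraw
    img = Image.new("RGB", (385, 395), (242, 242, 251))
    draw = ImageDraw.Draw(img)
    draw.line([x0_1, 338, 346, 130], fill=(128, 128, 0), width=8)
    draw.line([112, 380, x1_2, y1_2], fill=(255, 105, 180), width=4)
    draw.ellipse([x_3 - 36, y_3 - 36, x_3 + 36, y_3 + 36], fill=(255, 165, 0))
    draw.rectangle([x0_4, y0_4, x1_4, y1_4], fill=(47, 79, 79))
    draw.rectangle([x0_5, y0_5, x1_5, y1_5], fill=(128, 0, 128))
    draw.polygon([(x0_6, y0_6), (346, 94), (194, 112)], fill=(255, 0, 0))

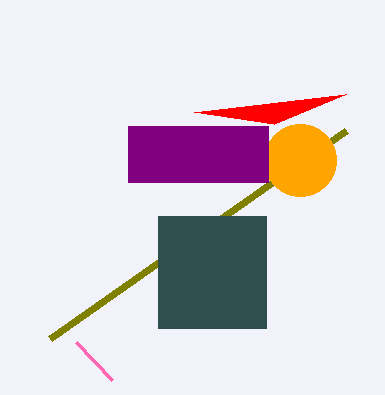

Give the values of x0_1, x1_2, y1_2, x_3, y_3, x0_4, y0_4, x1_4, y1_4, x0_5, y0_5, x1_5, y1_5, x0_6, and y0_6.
x0_1 = 50, x1_2 = 76, y1_2 = 342, x_3 = 300, y_3 = 160, x0_4 = 158, y0_4 = 216, x1_4 = 266, y1_4 = 328, x0_5 = 128, y0_5 = 126, x1_5 = 268, y1_5 = 182, x0_6 = 274, y0_6 = 124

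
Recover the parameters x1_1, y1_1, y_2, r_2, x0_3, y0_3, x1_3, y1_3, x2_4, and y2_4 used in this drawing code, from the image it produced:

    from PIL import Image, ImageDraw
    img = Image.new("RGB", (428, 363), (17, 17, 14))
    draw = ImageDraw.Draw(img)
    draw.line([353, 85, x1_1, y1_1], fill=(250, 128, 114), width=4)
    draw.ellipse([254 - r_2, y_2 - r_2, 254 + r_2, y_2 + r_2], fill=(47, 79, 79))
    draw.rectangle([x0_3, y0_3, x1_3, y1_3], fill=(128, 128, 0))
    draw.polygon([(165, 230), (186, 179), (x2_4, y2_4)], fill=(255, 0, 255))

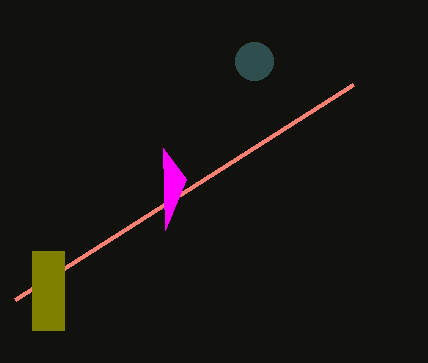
x1_1 = 15; y1_1 = 300; y_2 = 61; r_2 = 19; x0_3 = 32; y0_3 = 251; x1_3 = 64; y1_3 = 330; x2_4 = 163; y2_4 = 148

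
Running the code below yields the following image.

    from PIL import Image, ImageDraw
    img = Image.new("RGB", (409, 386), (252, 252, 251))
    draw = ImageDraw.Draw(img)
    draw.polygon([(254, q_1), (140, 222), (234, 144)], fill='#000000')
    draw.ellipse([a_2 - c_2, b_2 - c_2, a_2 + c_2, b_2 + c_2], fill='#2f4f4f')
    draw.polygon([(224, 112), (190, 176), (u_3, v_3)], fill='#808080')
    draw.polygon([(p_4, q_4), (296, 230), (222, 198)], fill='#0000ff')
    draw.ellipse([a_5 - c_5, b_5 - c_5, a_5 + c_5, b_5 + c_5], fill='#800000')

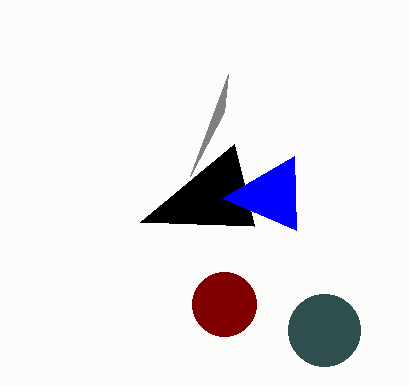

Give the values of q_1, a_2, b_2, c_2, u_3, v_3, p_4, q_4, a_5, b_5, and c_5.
q_1 = 226; a_2 = 324; b_2 = 330; c_2 = 36; u_3 = 228; v_3 = 74; p_4 = 294; q_4 = 156; a_5 = 224; b_5 = 304; c_5 = 32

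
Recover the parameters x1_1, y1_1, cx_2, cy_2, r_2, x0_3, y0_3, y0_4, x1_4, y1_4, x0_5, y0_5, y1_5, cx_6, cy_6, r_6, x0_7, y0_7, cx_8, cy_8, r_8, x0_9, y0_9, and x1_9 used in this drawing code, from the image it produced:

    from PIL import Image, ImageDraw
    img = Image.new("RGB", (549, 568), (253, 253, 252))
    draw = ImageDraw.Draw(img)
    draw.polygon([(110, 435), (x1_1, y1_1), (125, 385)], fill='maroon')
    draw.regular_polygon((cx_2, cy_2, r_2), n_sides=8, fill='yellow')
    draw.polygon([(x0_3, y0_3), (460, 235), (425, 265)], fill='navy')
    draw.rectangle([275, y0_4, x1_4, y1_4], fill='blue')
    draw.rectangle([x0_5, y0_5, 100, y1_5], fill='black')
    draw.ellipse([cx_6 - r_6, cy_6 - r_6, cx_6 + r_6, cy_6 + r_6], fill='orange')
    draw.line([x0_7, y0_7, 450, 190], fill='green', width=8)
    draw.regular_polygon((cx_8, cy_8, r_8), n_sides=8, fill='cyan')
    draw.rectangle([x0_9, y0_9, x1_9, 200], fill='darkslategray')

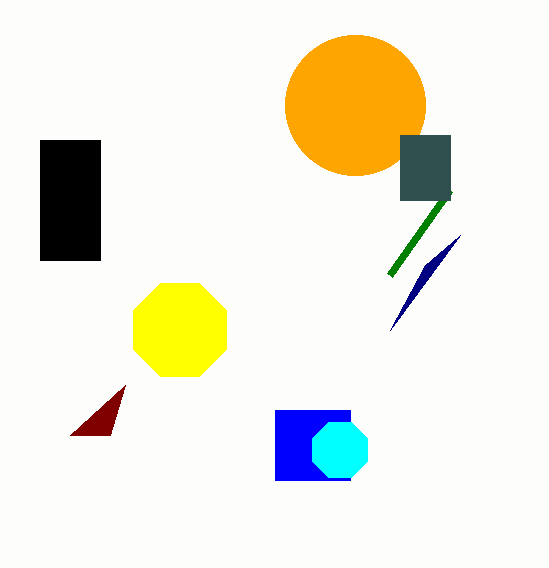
x1_1 = 70; y1_1 = 435; cx_2 = 180; cy_2 = 330; r_2 = 50; x0_3 = 390; y0_3 = 330; y0_4 = 410; x1_4 = 350; y1_4 = 480; x0_5 = 40; y0_5 = 140; y1_5 = 260; cx_6 = 355; cy_6 = 105; r_6 = 70; x0_7 = 390; y0_7 = 275; cx_8 = 340; cy_8 = 450; r_8 = 30; x0_9 = 400; y0_9 = 135; x1_9 = 450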